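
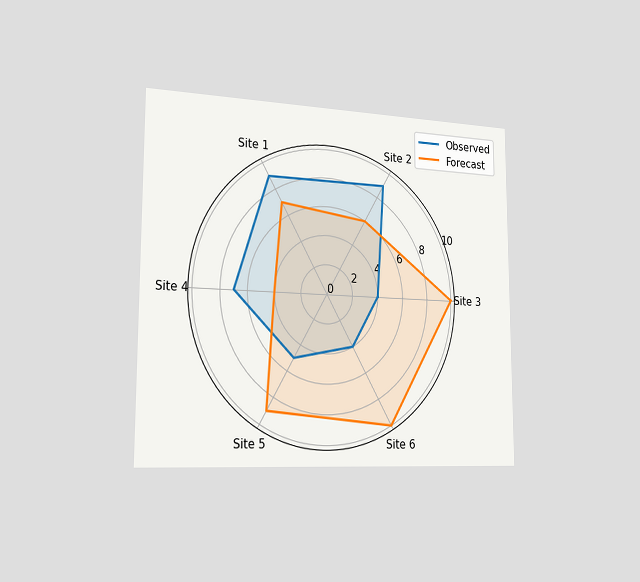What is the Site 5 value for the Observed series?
The chart is viewed slightly from the left. On the Site 5 axis, Observed reaches 5.

5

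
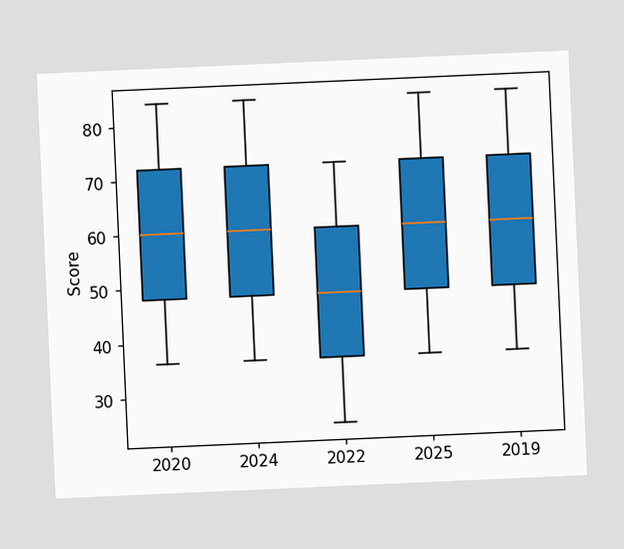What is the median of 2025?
60

The chart is tilted about 3° counter-clockwise. The median line in the 2025 box sits at 60.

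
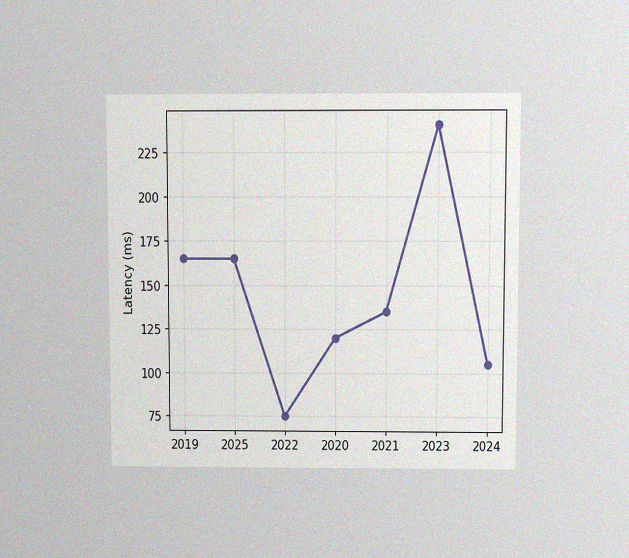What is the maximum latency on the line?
240ms

The chart is viewed at a slight angle, with some photo noise. The highest point is at 2023, and reading across to the y-axis gives 240ms.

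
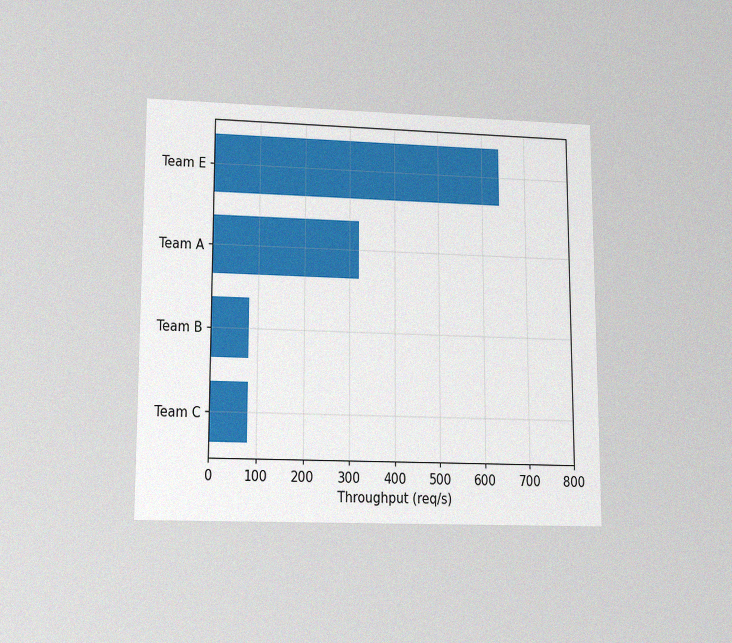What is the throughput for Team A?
320req/s

The chart is viewed at a slight angle, with some photo noise. Reading along the chart's x-axis, the Team A bar reaches 320req/s.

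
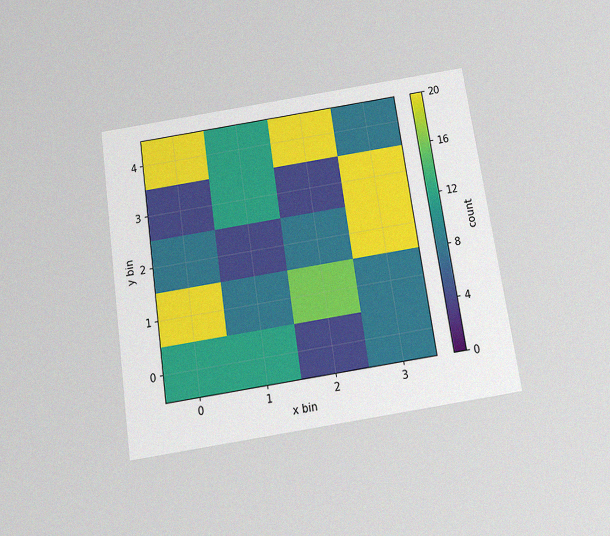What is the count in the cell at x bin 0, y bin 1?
The chart is tilted about 8° counter-clockwise and viewed slightly from below, with some photo noise. Matching the cell (0, 1) against the colorbar gives 20.

20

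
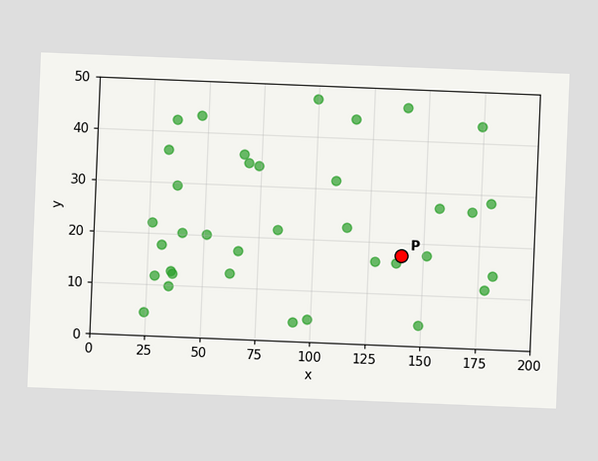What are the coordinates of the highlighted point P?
(140, 17.5)

The chart is tilted about 2° clockwise. Following the gridlines from P to each axis, P sits at (140, 17.5).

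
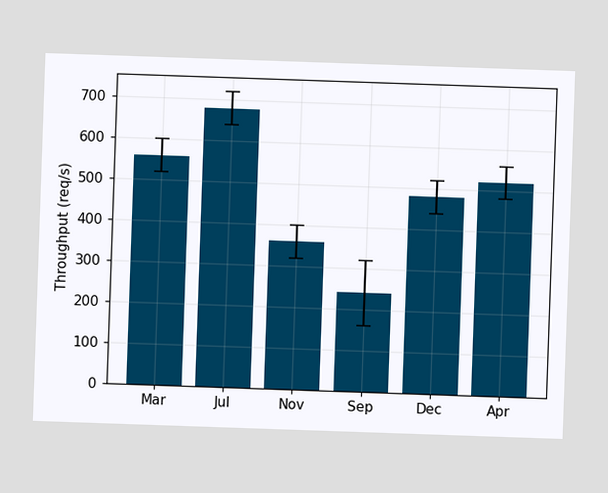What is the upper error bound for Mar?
The Mar bar's upper whisker reaches 600req/s.

600req/s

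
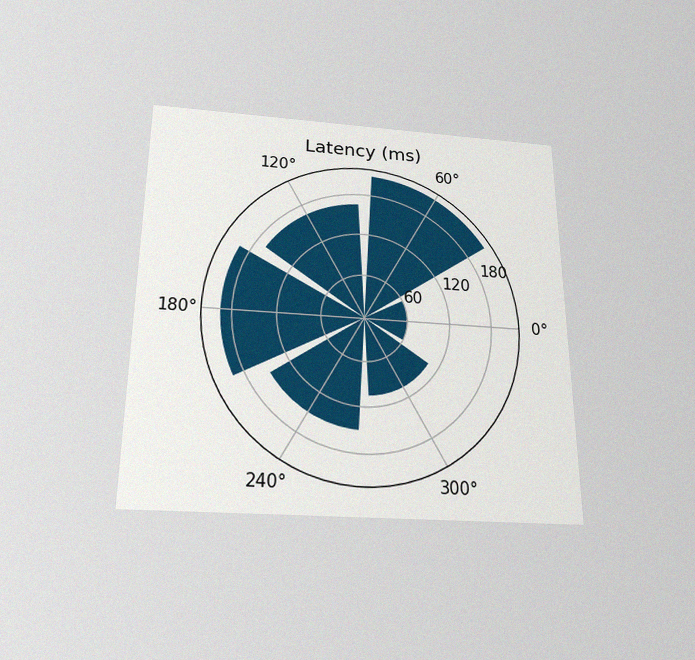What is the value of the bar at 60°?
210ms

The chart is viewed slightly from below, with some photo noise. The bar at 60° reaches 210ms on the radial axis.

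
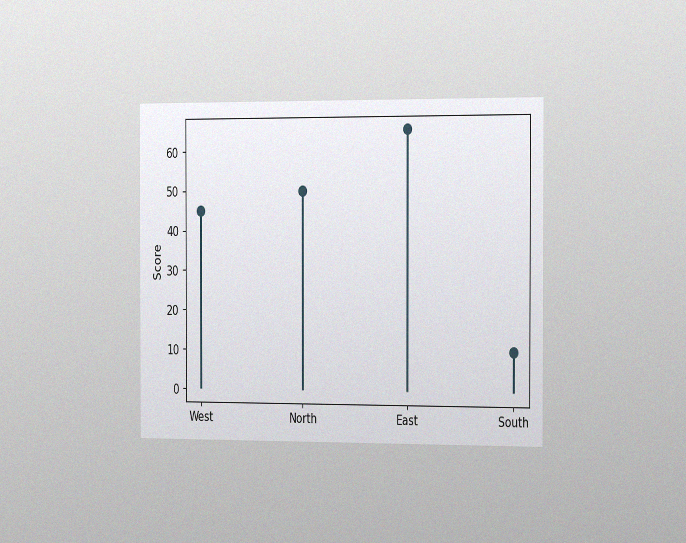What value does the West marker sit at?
The chart is viewed slightly from the right, with some photo noise. The West marker sits at 45.

45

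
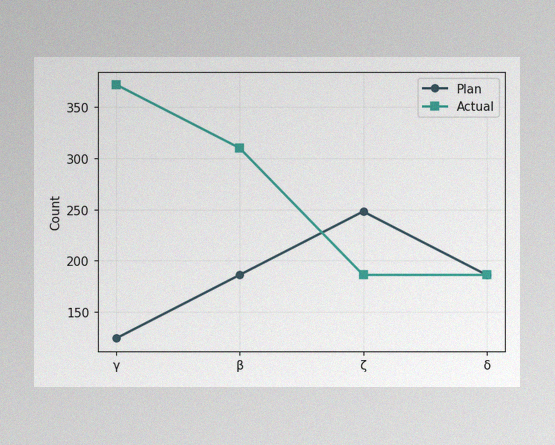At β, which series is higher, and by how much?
Actual, by 124

The image has some photo noise and uneven lighting. At β, Actual sits above the other line by 124.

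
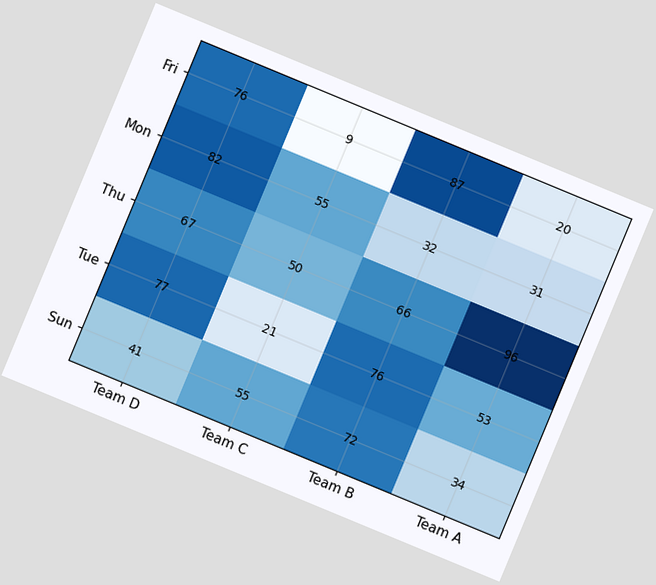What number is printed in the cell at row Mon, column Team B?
32

The chart is tilted about 23° clockwise. The (Mon, Team B) cell reads 32.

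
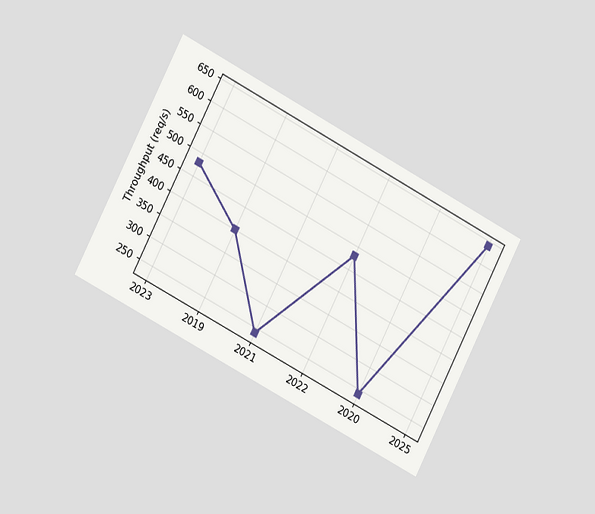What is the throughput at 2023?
The chart is tilted about 27° clockwise and viewed slightly from the left. At 2023, the line is at 480req/s.

480req/s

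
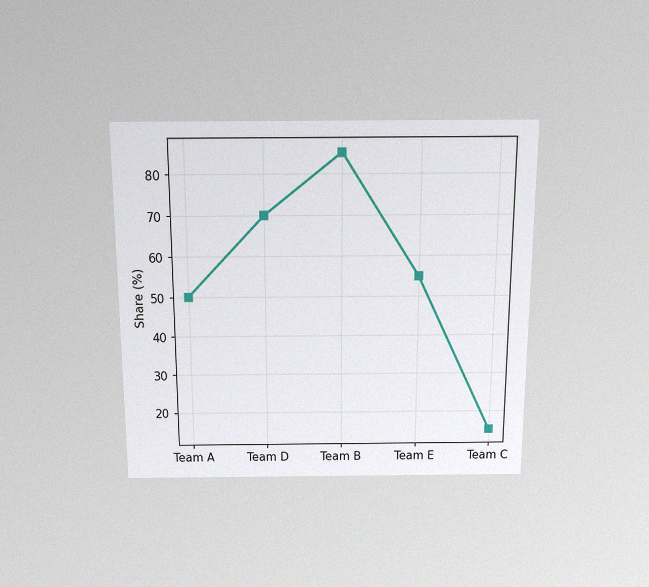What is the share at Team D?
The chart is viewed slightly from above, with some photo noise. At Team D, the line is at 70%.

70%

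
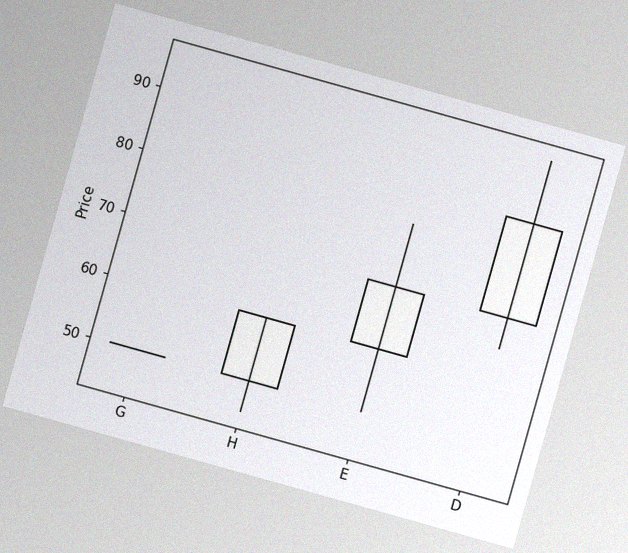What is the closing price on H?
The chart is tilted about 16° clockwise, with some photo noise. The H candle closes at 60.

60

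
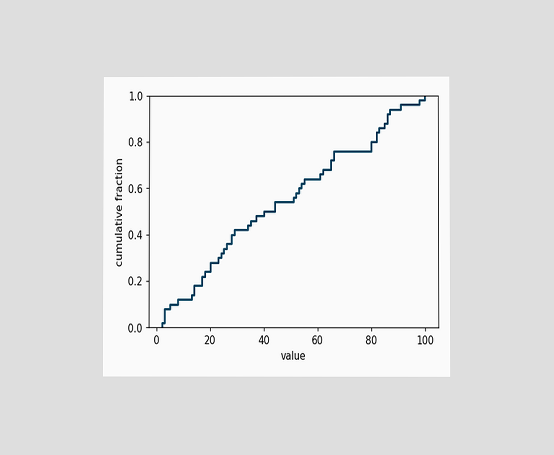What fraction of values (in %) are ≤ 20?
The chart is viewed at a slight angle. At x=20 the ECDF step is at 28%.

28%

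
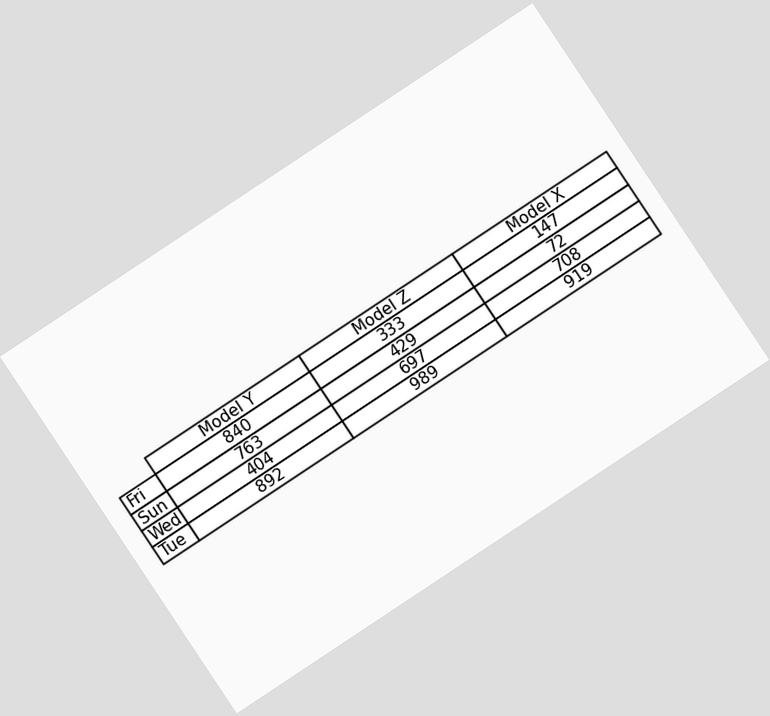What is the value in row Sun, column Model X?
72

The chart is tilted about 34° counter-clockwise. The (Sun, Model X) cell reads 72.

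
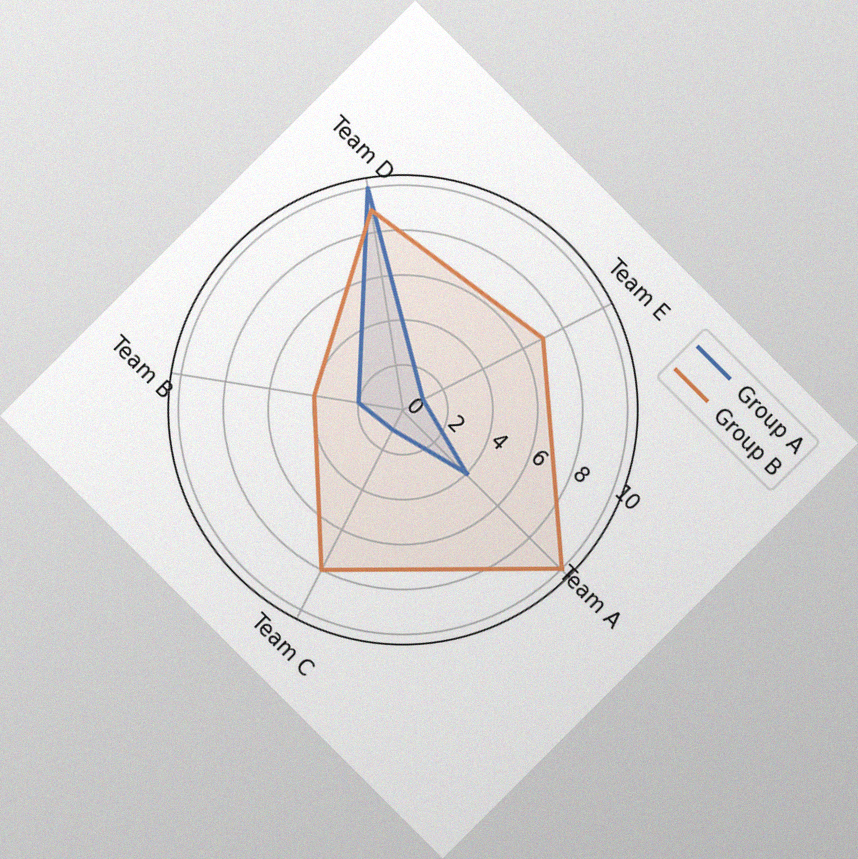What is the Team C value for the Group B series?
The chart is tilted about 45° clockwise, with some photo noise. On the Team C axis, Group B reaches 8.

8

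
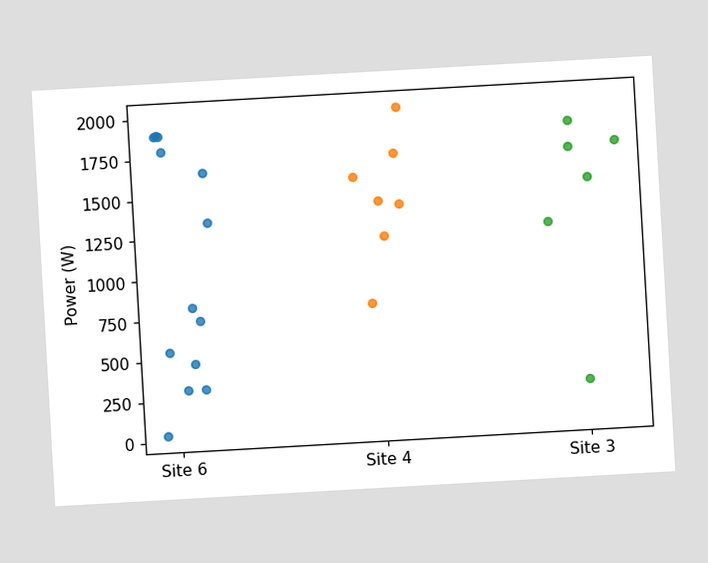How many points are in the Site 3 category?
The chart is tilted about 3° counter-clockwise. Counting the markers in the Site 3 column gives 6.

6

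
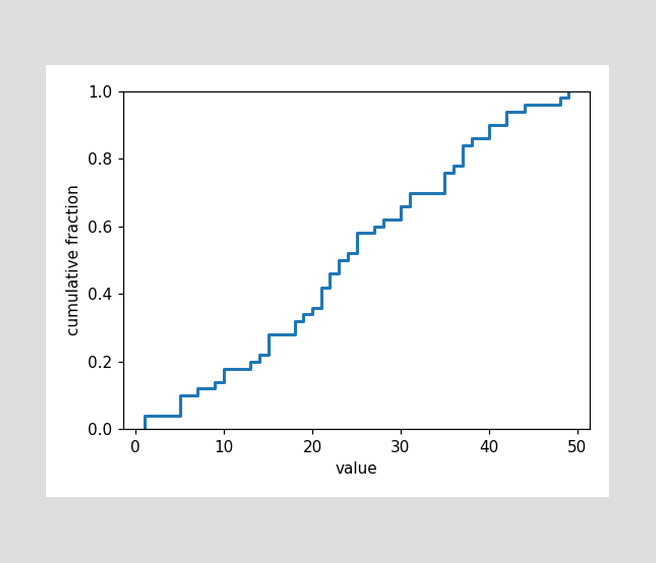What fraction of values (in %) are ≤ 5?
At x=5 the ECDF step is at 10%.

10%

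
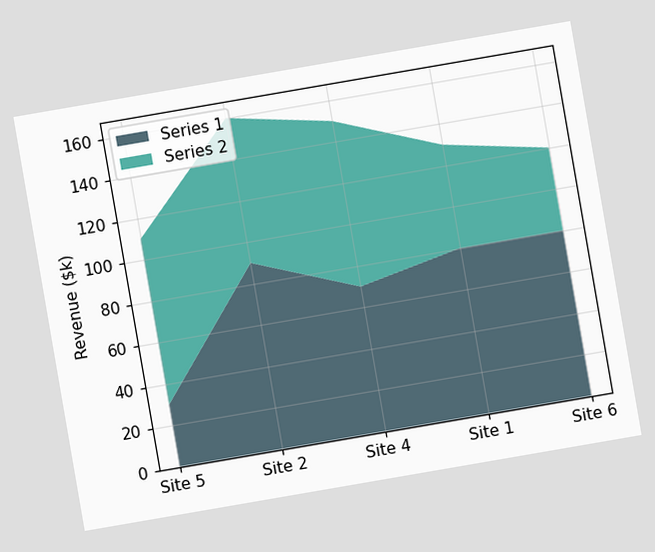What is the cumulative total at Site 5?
$110k

The chart is tilted about 10° counter-clockwise. The stacked total at Site 5 reaches $110k.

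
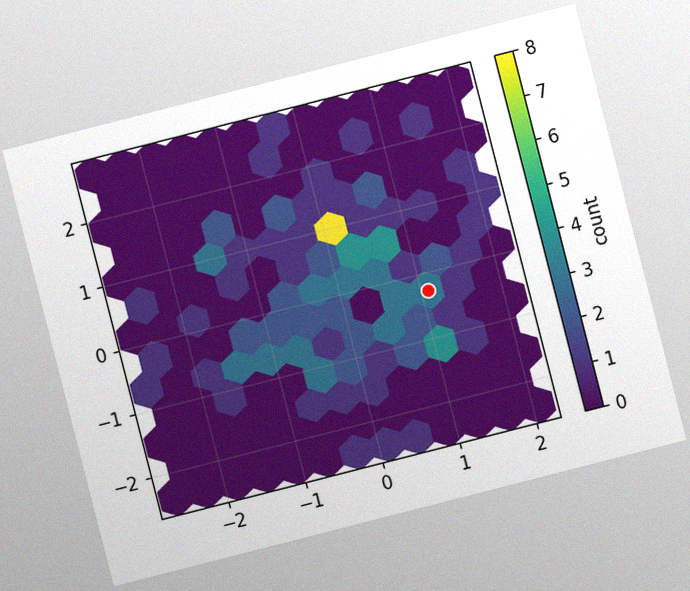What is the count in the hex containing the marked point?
The chart is tilted about 14° counter-clockwise, with some photo noise. The marked hex reads 3 on the colorbar.

3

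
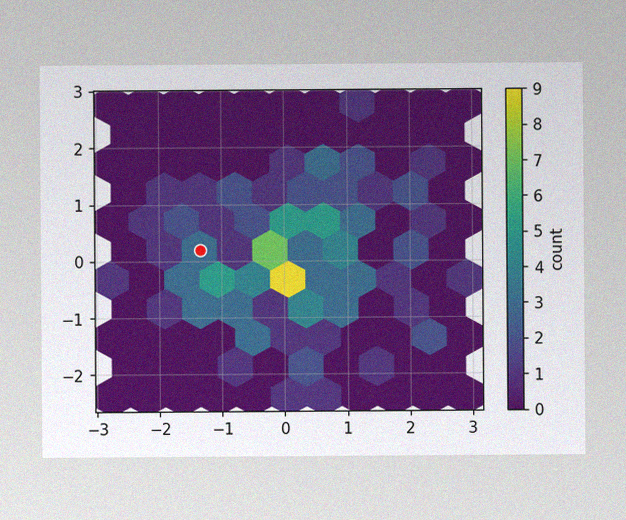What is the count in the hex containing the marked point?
3

The image has some photo noise and uneven lighting. The marked hex reads 3 on the colorbar.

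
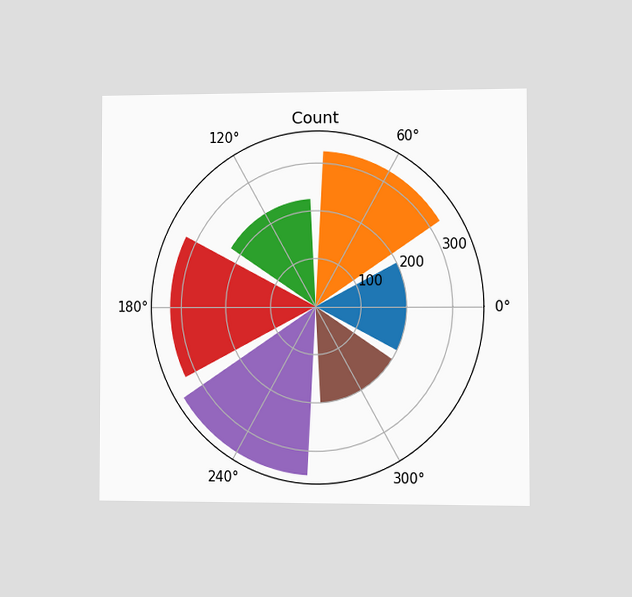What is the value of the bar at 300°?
The chart is viewed at a slight angle. The bar at 300° reaches 200 on the radial axis.

200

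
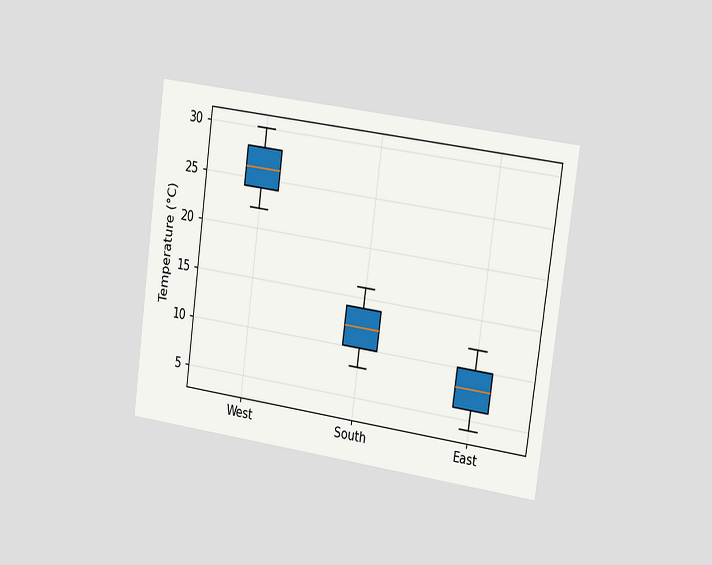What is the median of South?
12°C

The chart is tilted about 8° clockwise and viewed slightly from the right. The median line in the South box sits at 12°C.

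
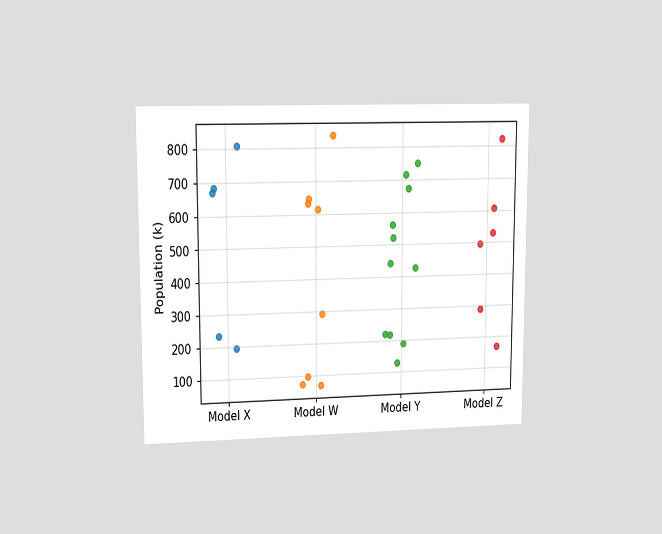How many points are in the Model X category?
The chart is viewed at a slight angle. Counting the markers in the Model X column gives 5.

5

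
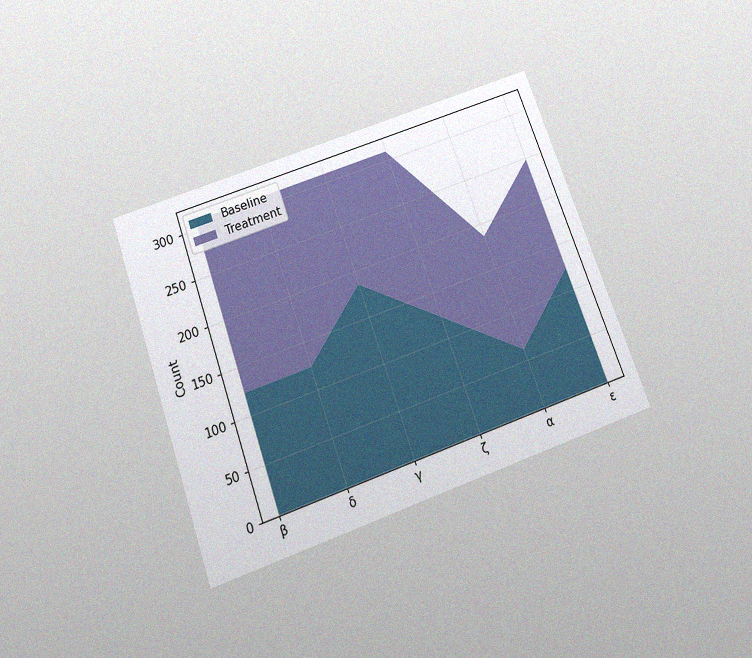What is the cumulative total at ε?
The chart is tilted about 20° counter-clockwise and viewed slightly from below, with some photo noise. The stacked total at ε reaches 248.

248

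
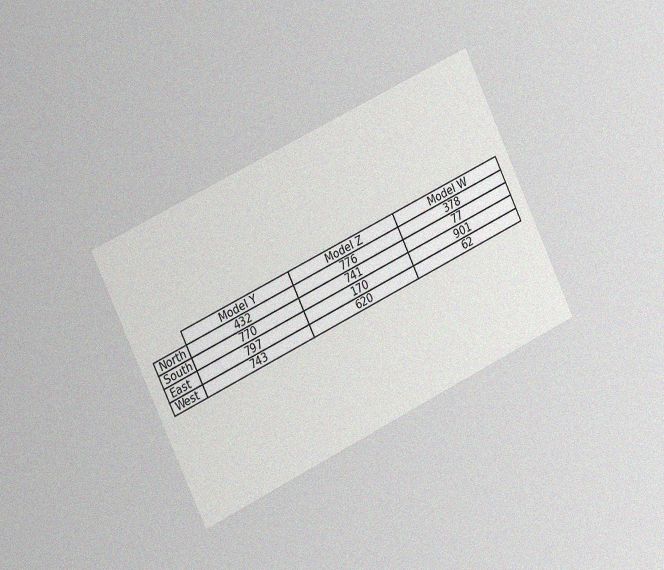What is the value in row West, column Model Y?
The chart is tilted about 26° counter-clockwise and viewed slightly from the left, with some photo noise. The (West, Model Y) cell reads 743.

743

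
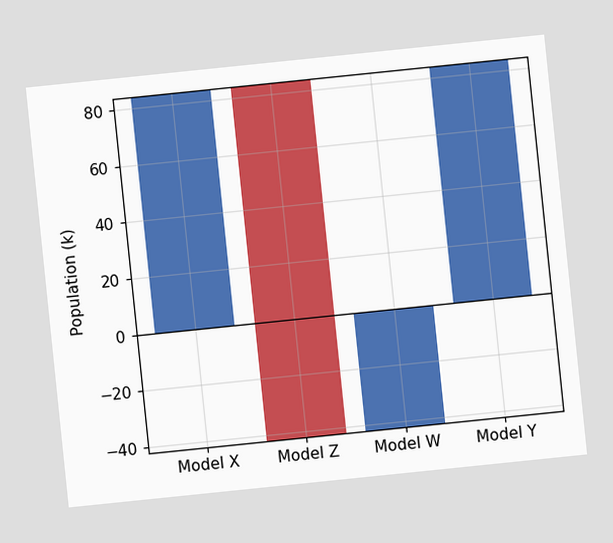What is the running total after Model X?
84k

The chart is tilted about 6° counter-clockwise. After Model X the running total reaches 84k.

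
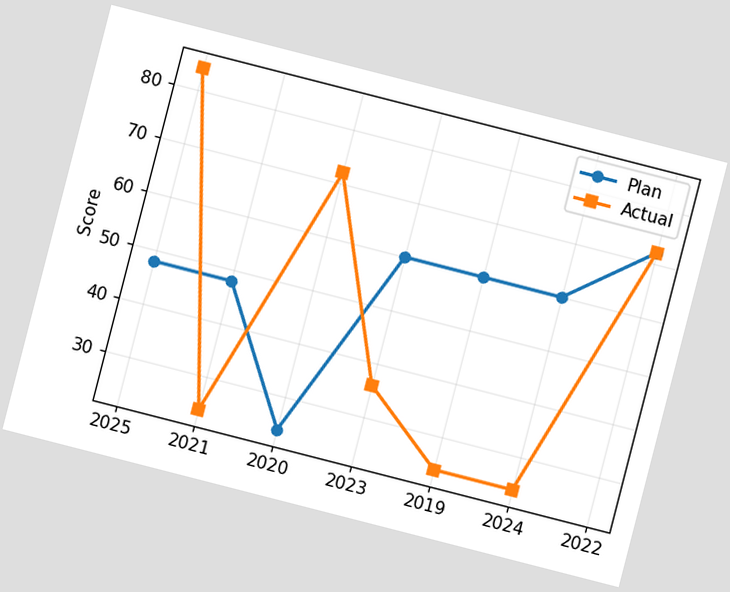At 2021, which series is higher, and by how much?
Plan, by 24

The chart is tilted about 14° clockwise. At 2021, Plan sits above the other line by 24.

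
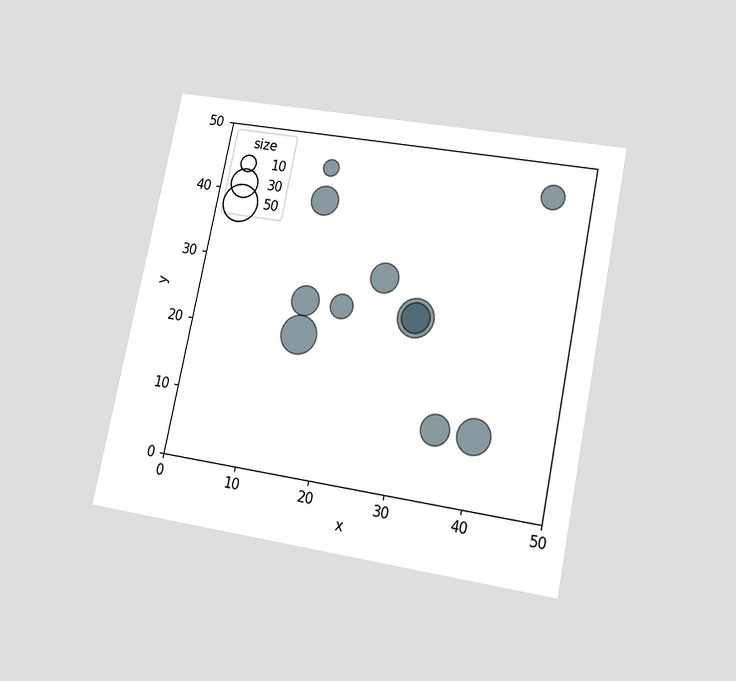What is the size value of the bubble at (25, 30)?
The chart is tilted about 11° clockwise and viewed slightly from below. Matching the bubble at (25, 30) against the size legend gives 30.

30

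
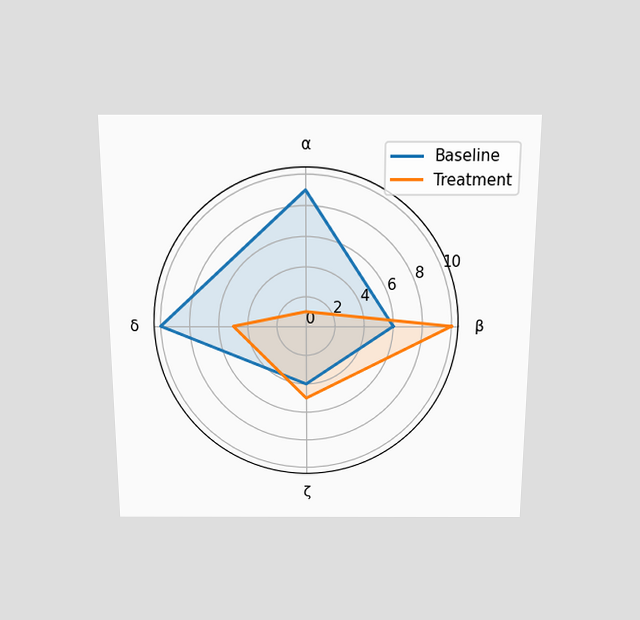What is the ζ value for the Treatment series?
5

The chart is viewed slightly from above. On the ζ axis, Treatment reaches 5.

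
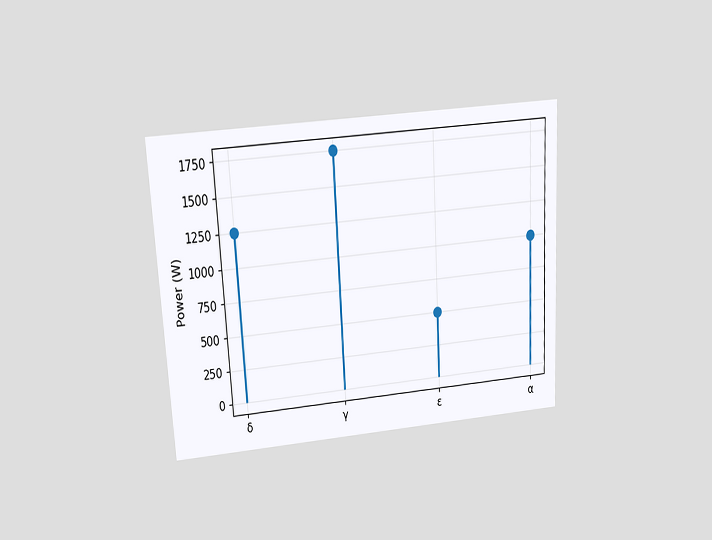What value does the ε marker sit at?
The chart is tilted about 3° counter-clockwise and viewed slightly from above. The ε marker sits at 500W.

500W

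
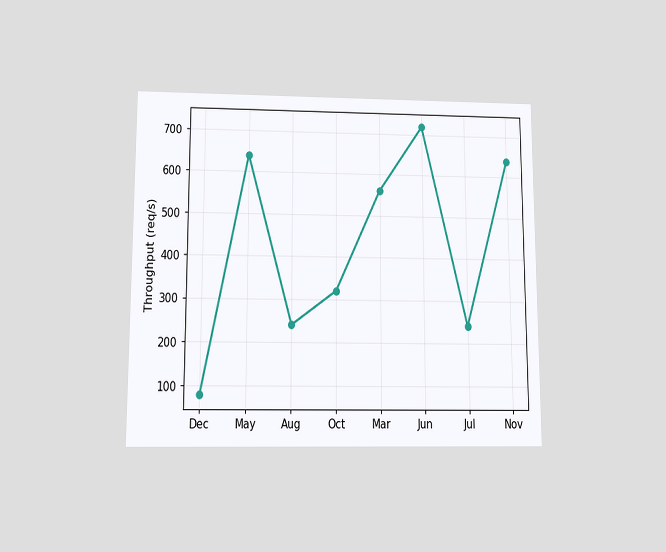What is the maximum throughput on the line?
720req/s

The chart is viewed slightly from below. The highest point is at Jun, and reading across to the y-axis gives 720req/s.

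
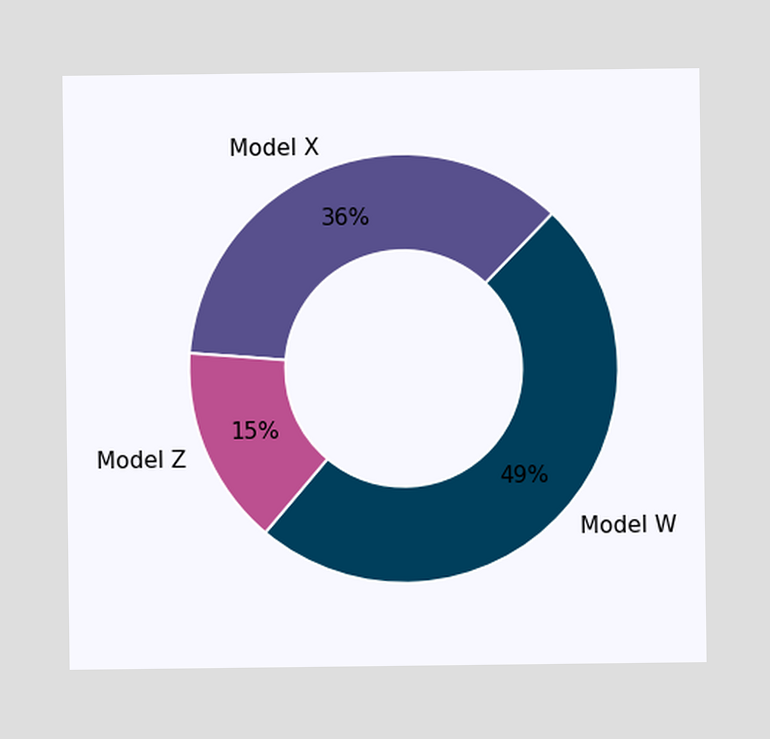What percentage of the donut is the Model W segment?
49%

The Model W segment takes up 49% of the ring.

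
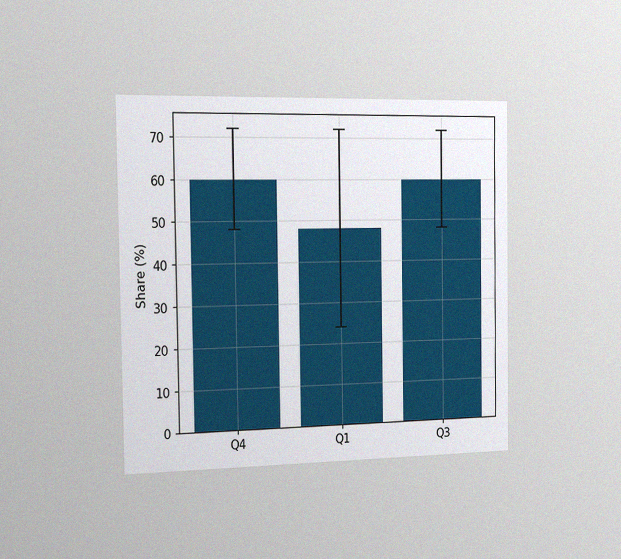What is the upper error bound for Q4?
72%

The chart is viewed slightly from the left, with some photo noise. The Q4 bar's upper whisker reaches 72%.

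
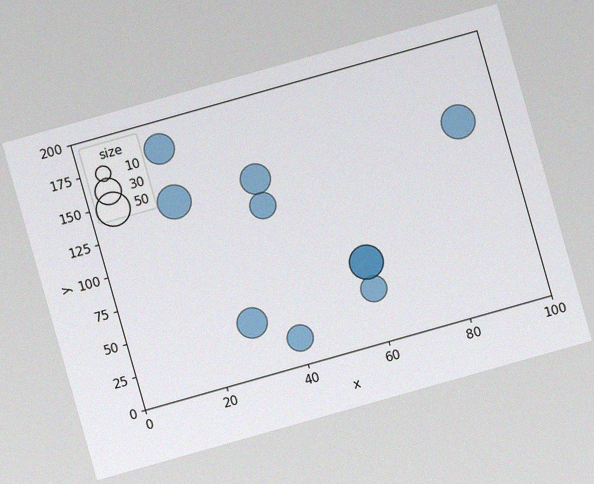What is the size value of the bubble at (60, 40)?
The chart is tilted about 16° counter-clockwise, with some photo noise. Matching the bubble at (60, 40) against the size legend gives 30.

30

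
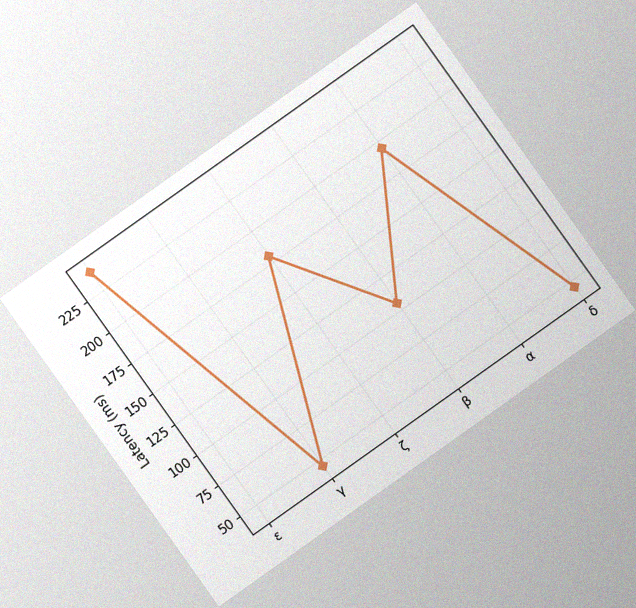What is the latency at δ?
The chart is tilted about 35° counter-clockwise, with some photo noise. At δ, the line is at 45ms.

45ms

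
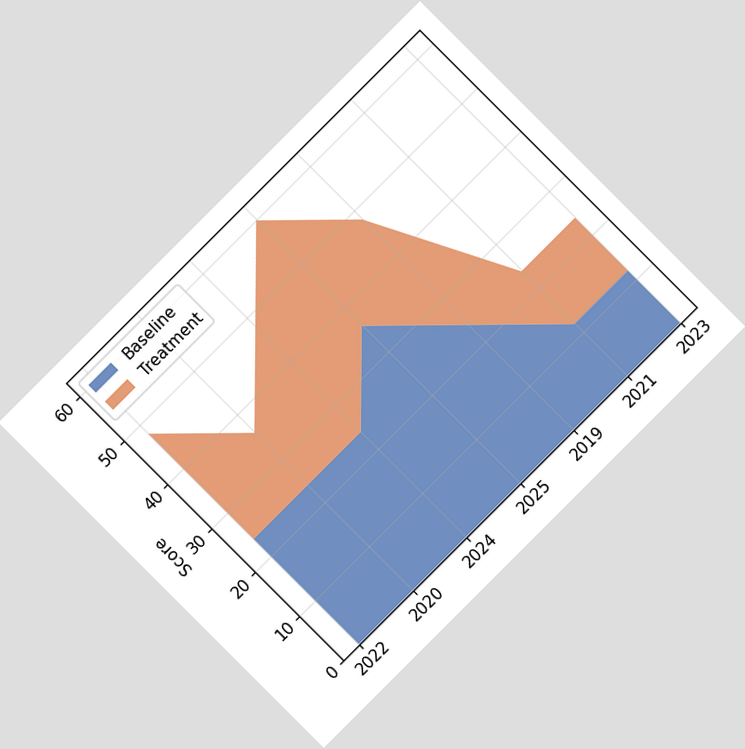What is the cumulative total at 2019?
48

The chart is tilted about 45° counter-clockwise. The stacked total at 2019 reaches 48.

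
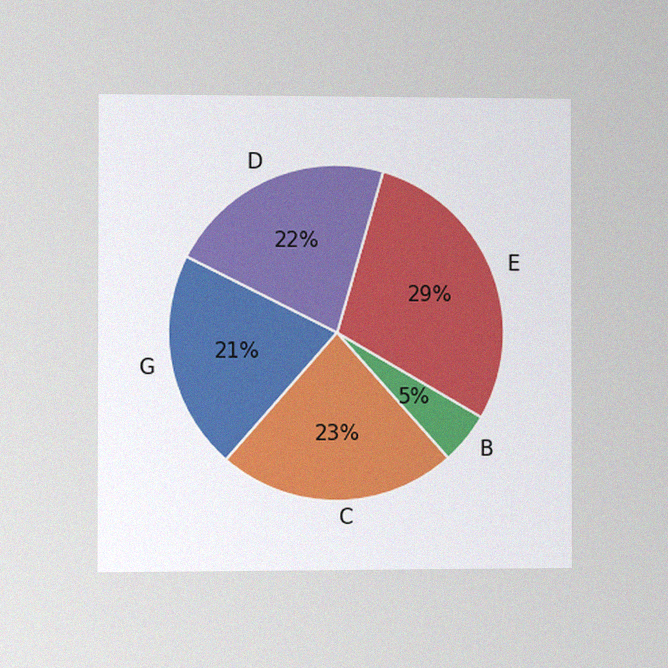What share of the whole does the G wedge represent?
The chart is viewed at a slight angle, with some photo noise. The G slice takes up 21% of the pie.

21%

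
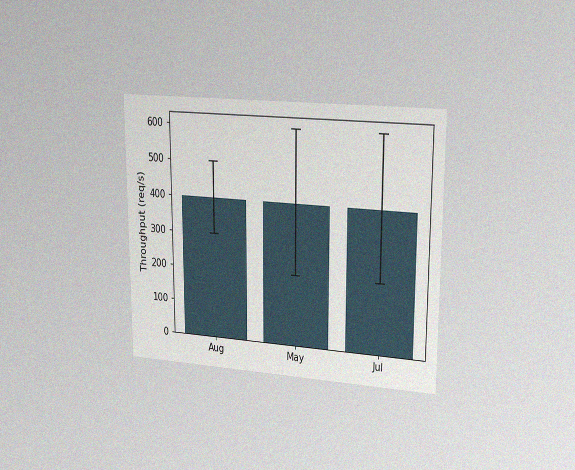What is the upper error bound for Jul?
600req/s

The chart is viewed slightly from the right, with some photo noise. The Jul bar's upper whisker reaches 600req/s.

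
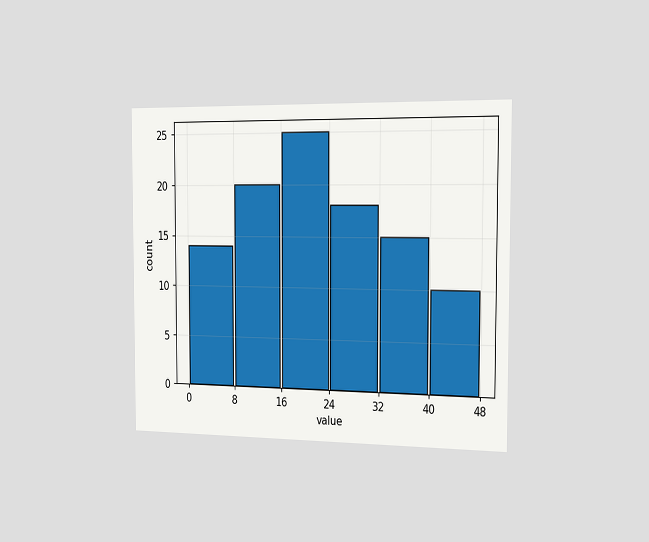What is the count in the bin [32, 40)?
The chart is viewed slightly from the right. The [32, 40) bin has height 15.

15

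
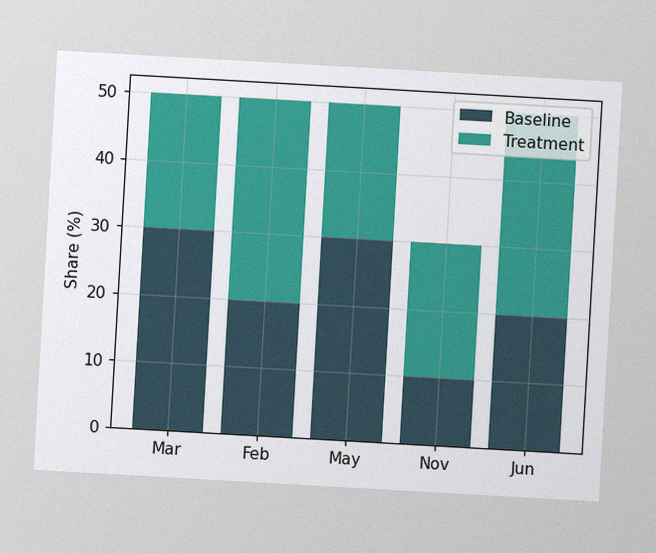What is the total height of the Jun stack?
The chart is tilted about 3° clockwise, with some photo noise. The Jun stack's top reaches 50% on the y-axis.

50%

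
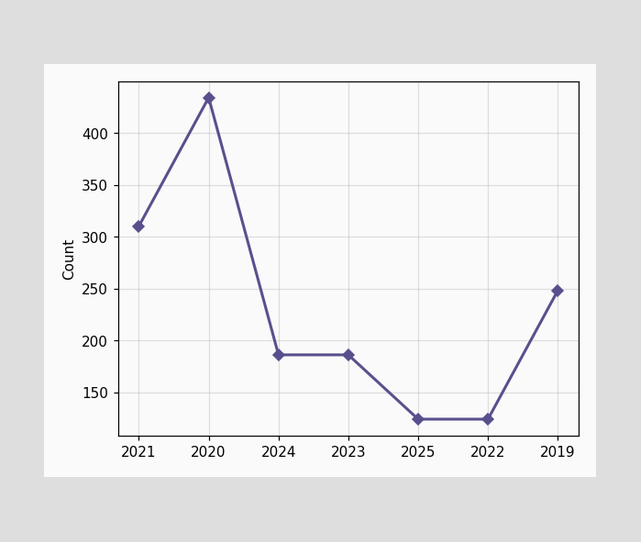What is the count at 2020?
434

At 2020, the line is at 434.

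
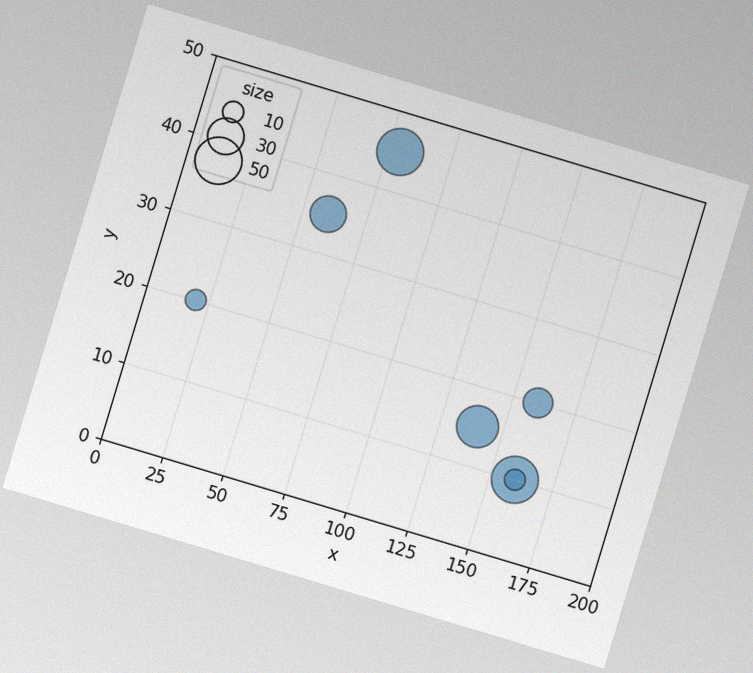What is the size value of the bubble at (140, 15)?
The chart is tilted about 17° clockwise, with some photo noise. Matching the bubble at (140, 15) against the size legend gives 40.

40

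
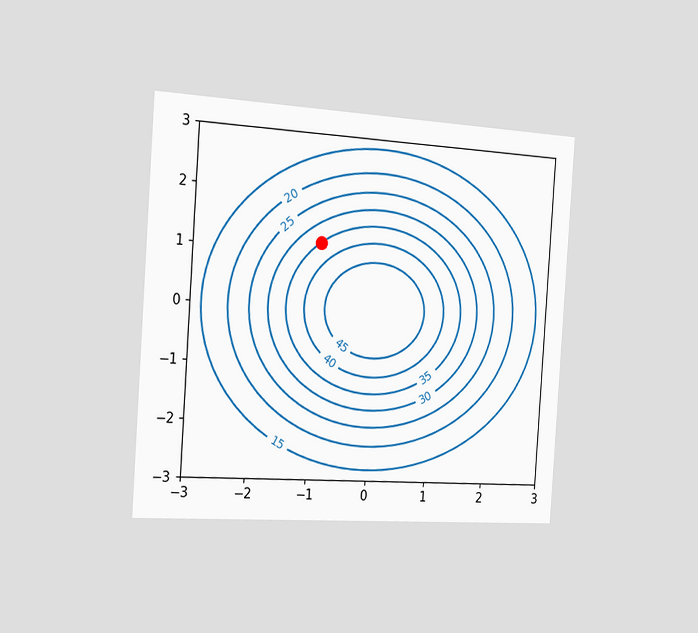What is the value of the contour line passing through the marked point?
The chart is tilted about 4° clockwise and viewed slightly from the left. The marked point sits on the contour labelled 35.

35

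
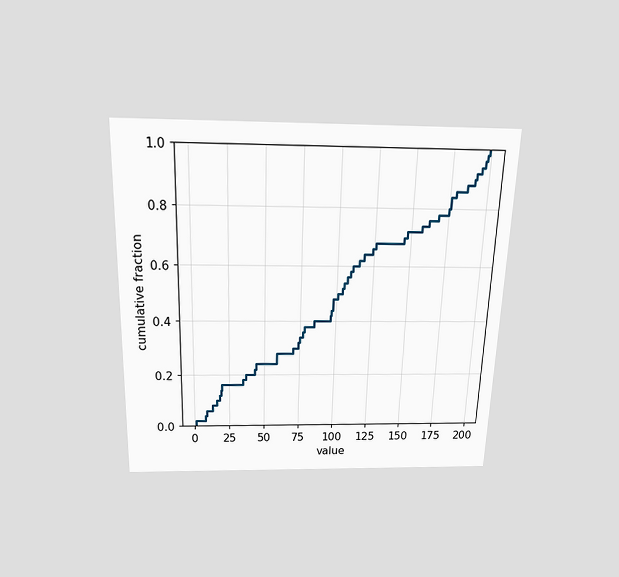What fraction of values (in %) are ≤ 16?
10%

The chart is viewed slightly from above. At x=16 the ECDF step is at 10%.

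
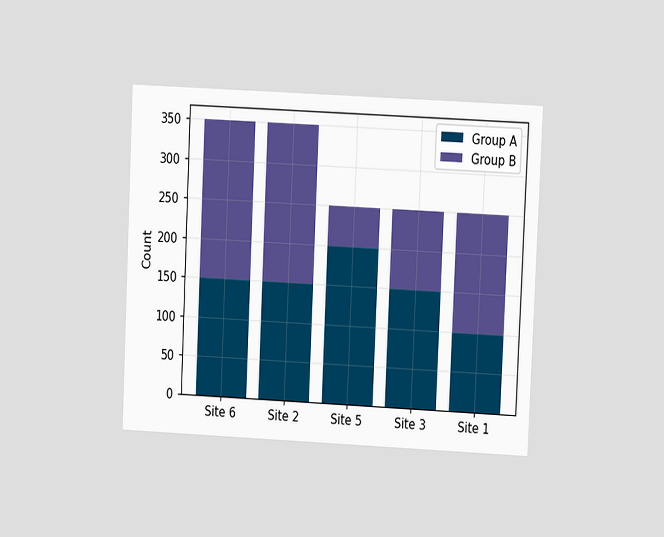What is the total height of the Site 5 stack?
250

The chart is tilted about 3° clockwise and viewed at a slight angle. The Site 5 stack's top reaches 250 on the y-axis.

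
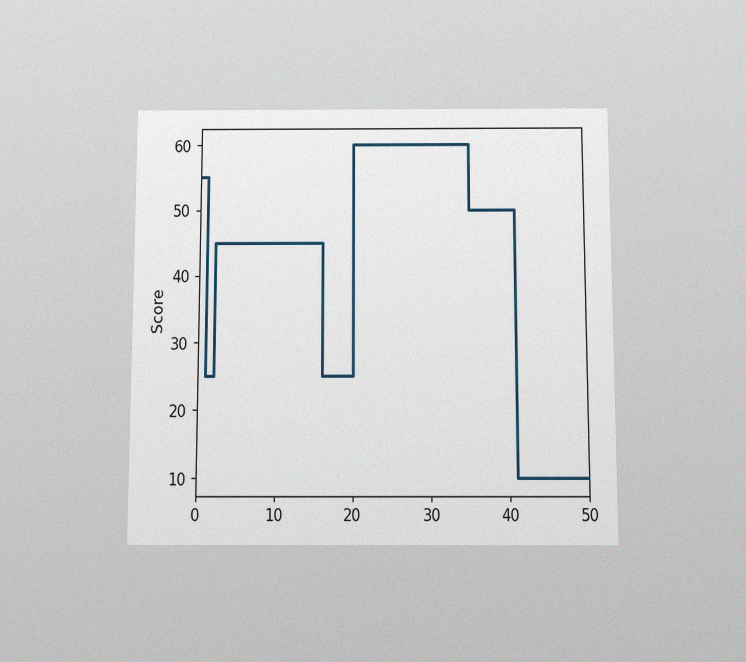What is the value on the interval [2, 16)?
45

The chart is viewed slightly from below, with some photo noise. On [2, 16) the step sits at 45.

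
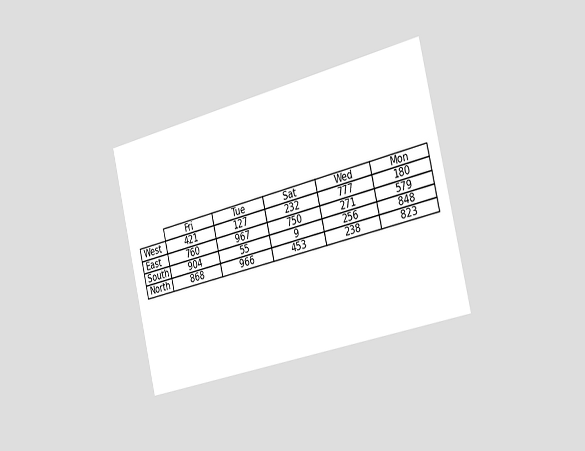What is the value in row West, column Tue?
127

The chart is tilted about 13° counter-clockwise and viewed slightly from the right. The (West, Tue) cell reads 127.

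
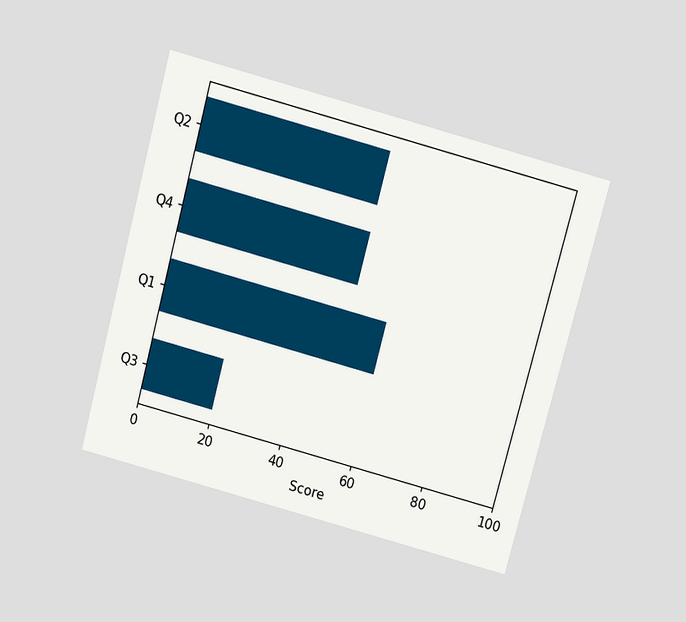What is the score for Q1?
60

The chart is tilted about 15° clockwise and viewed slightly from above. Reading along the chart's x-axis, the Q1 bar reaches 60.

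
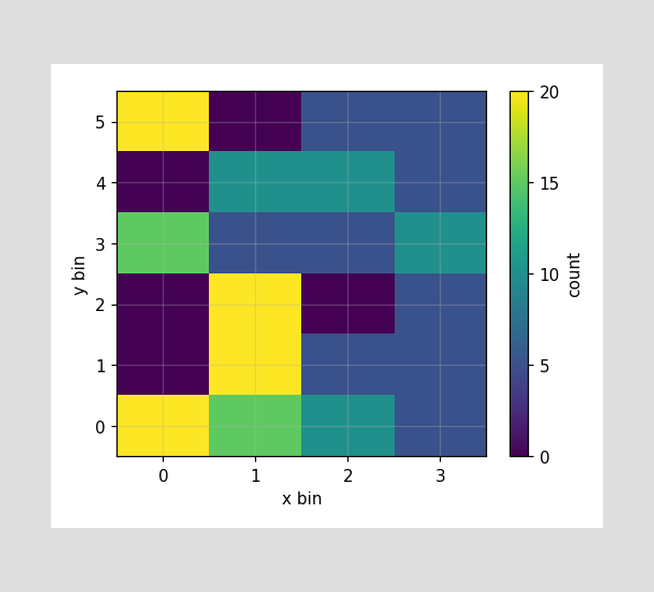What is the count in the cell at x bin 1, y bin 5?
0

Matching the cell (1, 5) against the colorbar gives 0.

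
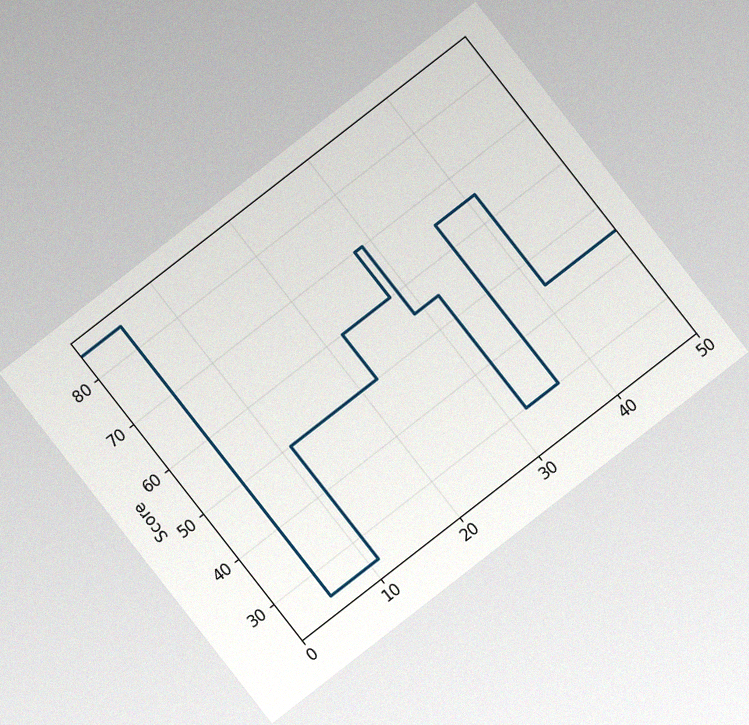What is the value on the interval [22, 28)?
60

The chart is tilted about 38° counter-clockwise, with some photo noise. On [22, 28) the step sits at 60.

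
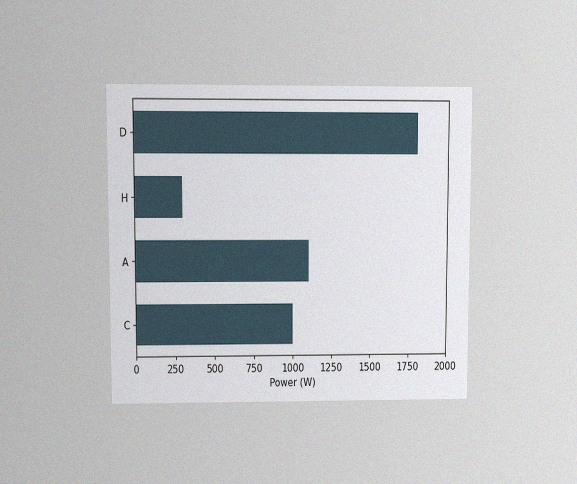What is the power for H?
The chart is viewed at a slight angle, with some photo noise. Reading along the chart's x-axis, the H bar reaches 300W.

300W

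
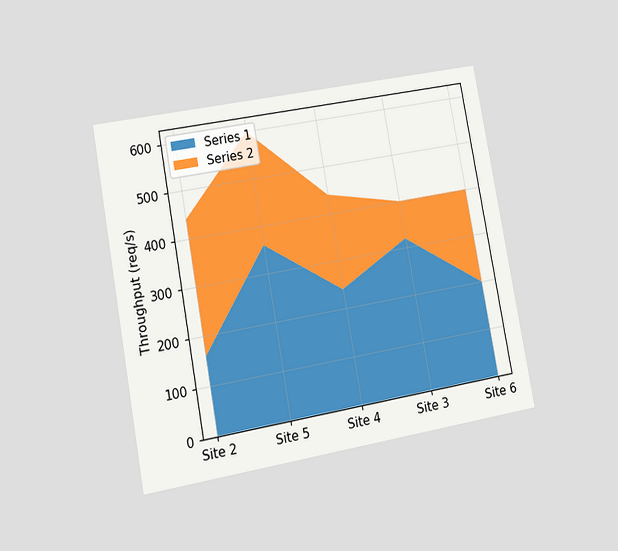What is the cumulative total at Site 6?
400req/s

The chart is tilted about 10° counter-clockwise and viewed at a slight angle. The stacked total at Site 6 reaches 400req/s.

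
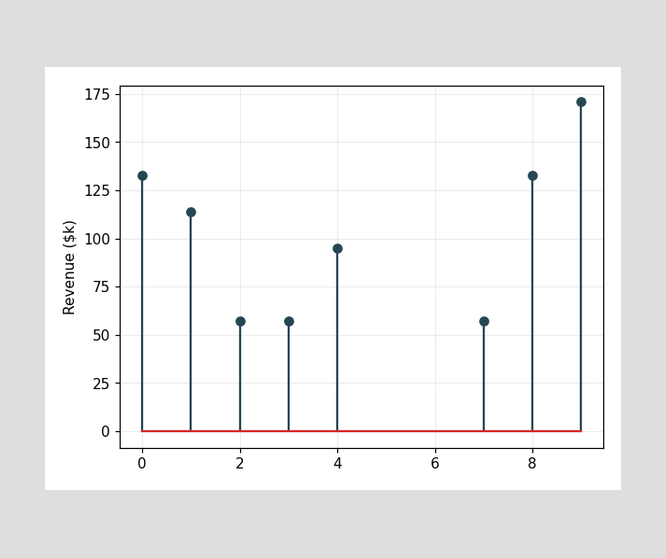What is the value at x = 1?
$114k

The stem at x=1 reaches $114k.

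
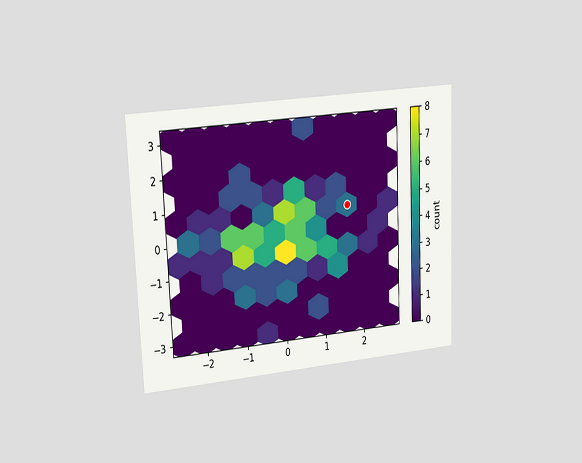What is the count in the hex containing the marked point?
The chart is tilted about 2° counter-clockwise and viewed slightly from the left. The marked hex reads 3 on the colorbar.

3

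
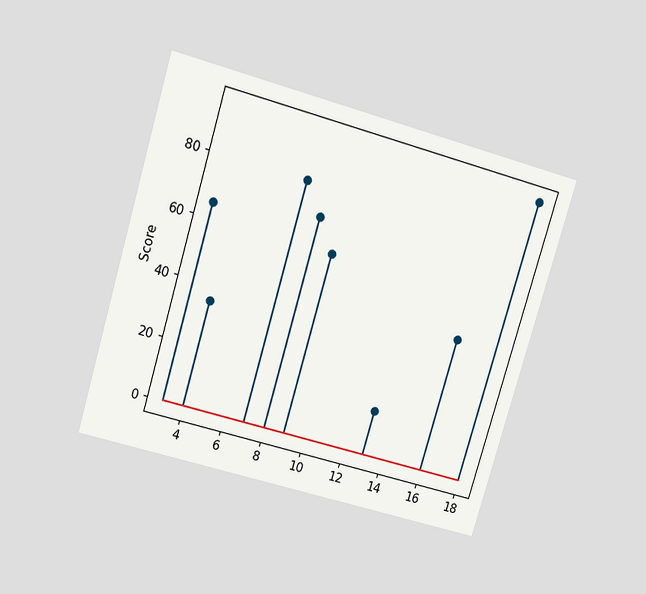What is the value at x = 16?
The chart is tilted about 16° clockwise and viewed slightly from above. The stem at x=16 reaches 45.

45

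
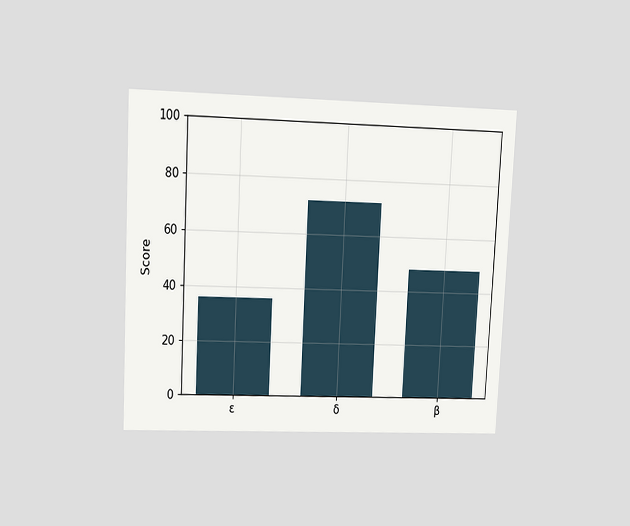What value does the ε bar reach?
36

The chart is tilted about 3° clockwise and viewed at a slight angle. Reading along the chart's y-axis, the ε bar reaches 36.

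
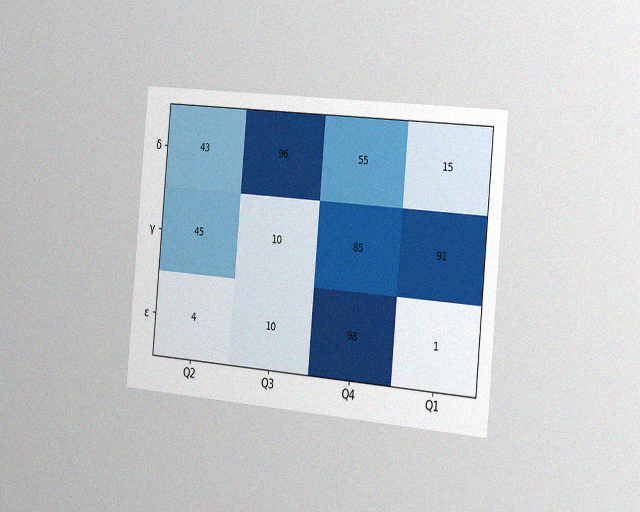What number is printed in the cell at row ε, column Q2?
4

The chart is tilted about 5° clockwise and viewed slightly from the right, with some photo noise. The (ε, Q2) cell reads 4.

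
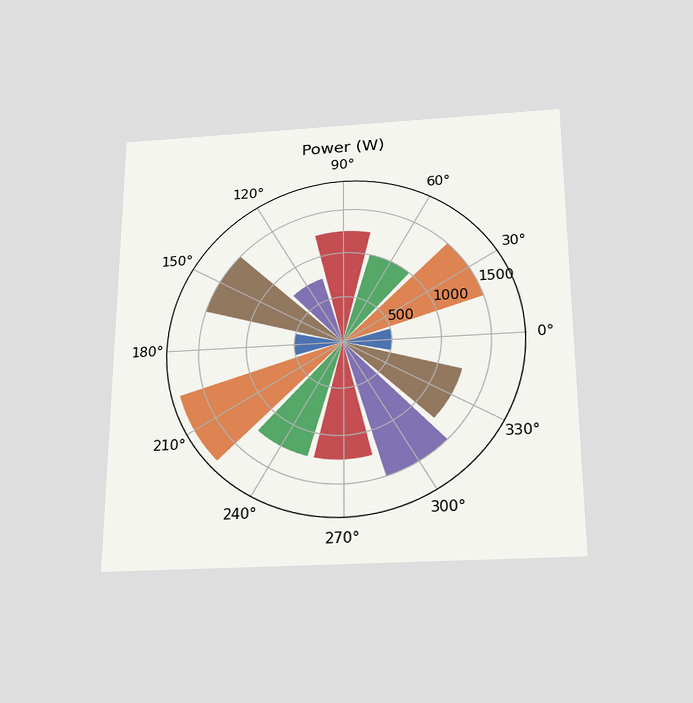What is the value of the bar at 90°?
1250W

The chart is viewed slightly from below. The bar at 90° reaches 1250W on the radial axis.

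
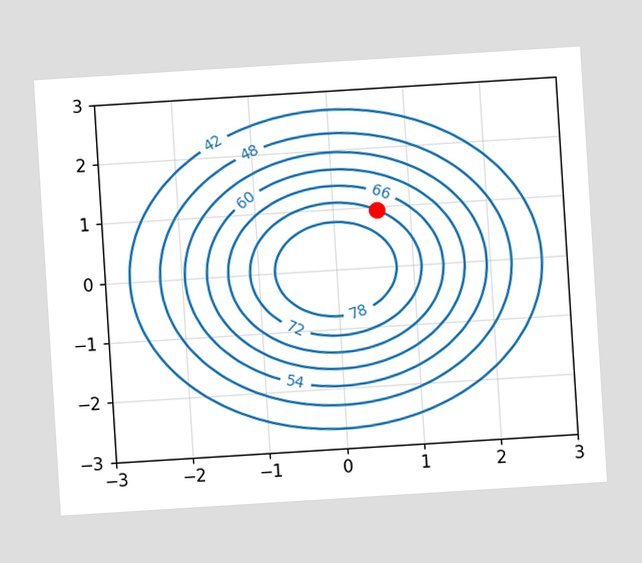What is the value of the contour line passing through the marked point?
The chart is tilted about 4° counter-clockwise. The marked point sits on the contour labelled 72.

72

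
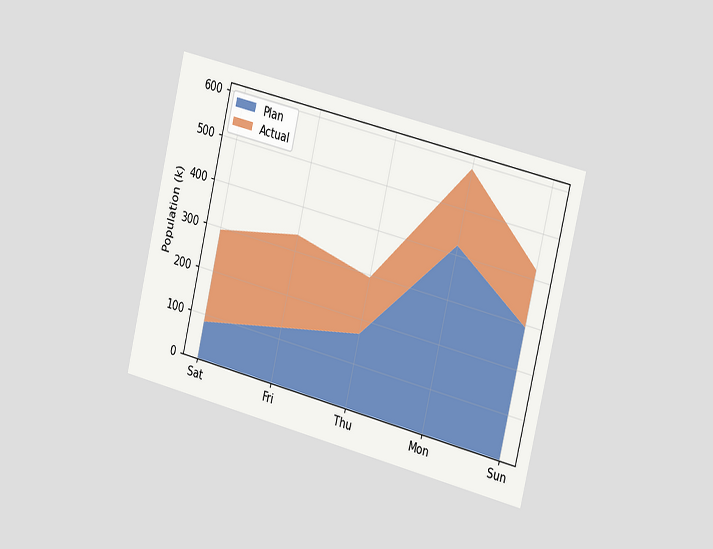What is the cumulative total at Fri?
The chart is tilted about 14° clockwise and viewed slightly from the right. The stacked total at Fri reaches 336k.

336k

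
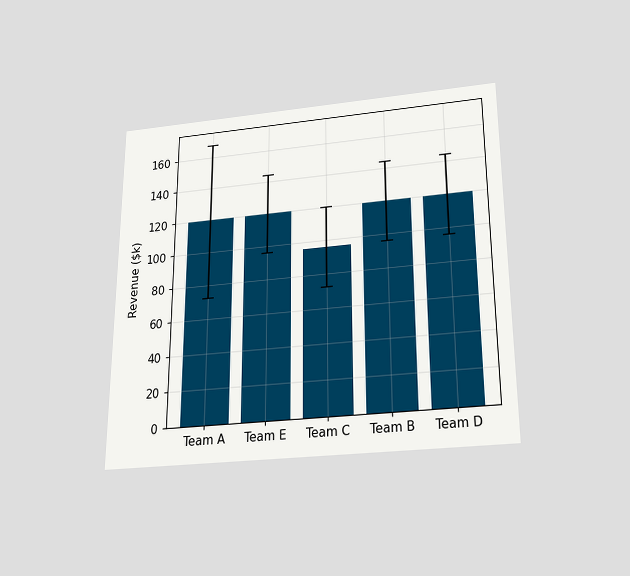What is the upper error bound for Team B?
The chart is viewed slightly from below. The Team B bar's upper whisker reaches $144k.

$144k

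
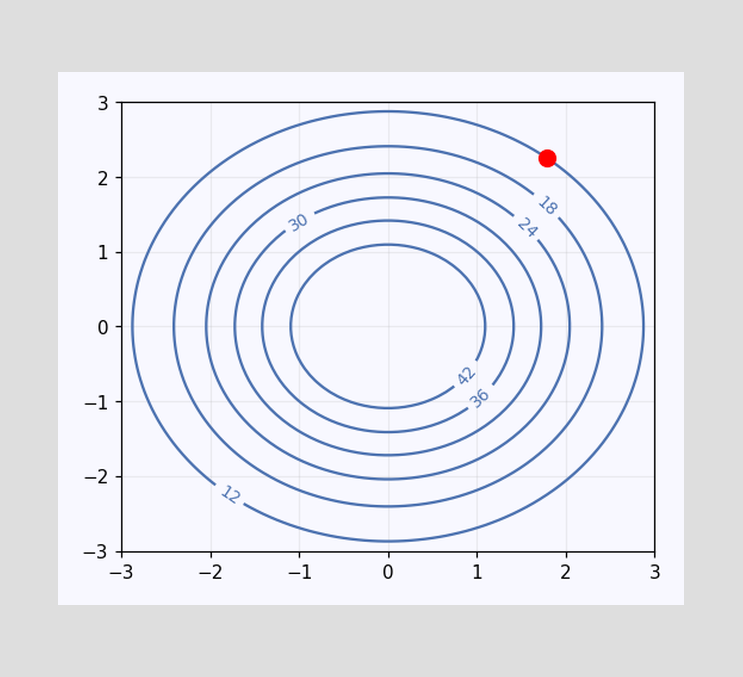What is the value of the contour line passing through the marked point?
The marked point sits on the contour labelled 12.

12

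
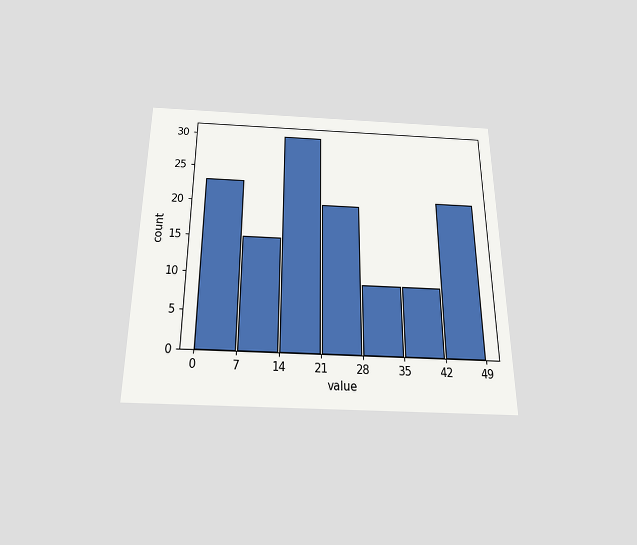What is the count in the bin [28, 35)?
The chart is viewed slightly from below. The [28, 35) bin has height 9.

9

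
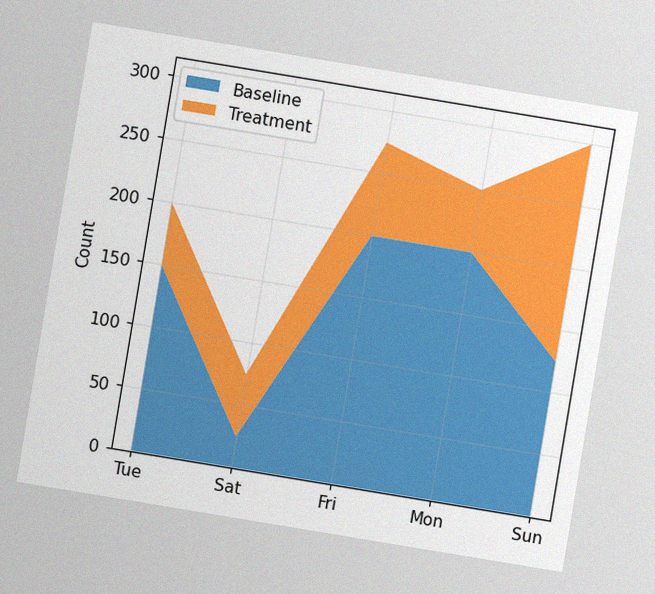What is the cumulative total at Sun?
300

The chart is tilted about 9° clockwise, with some photo noise. The stacked total at Sun reaches 300.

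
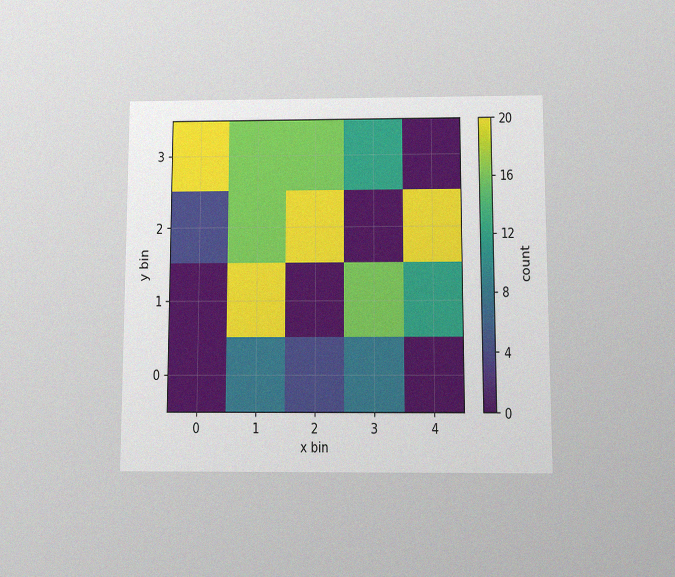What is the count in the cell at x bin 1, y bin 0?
8

The chart is viewed slightly from below, with some photo noise. Matching the cell (1, 0) against the colorbar gives 8.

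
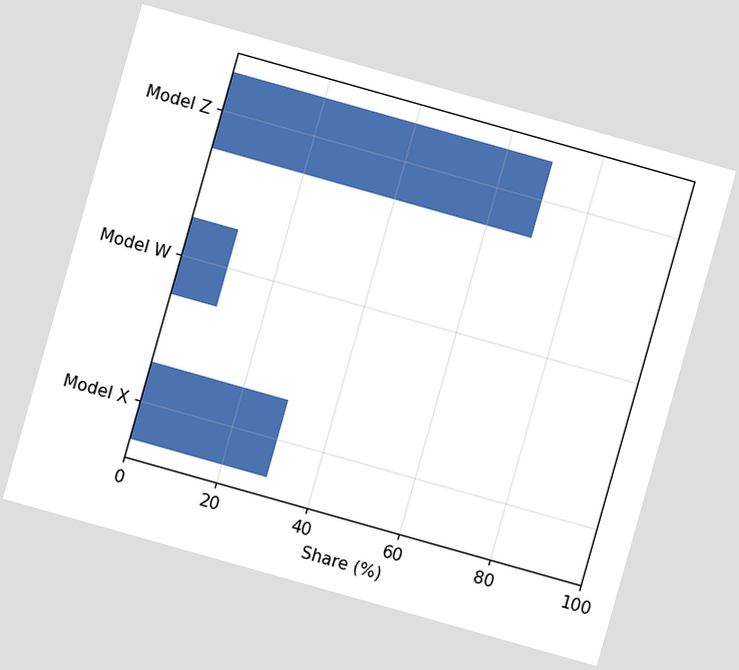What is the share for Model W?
The chart is tilted about 16° clockwise. Reading along the chart's x-axis, the Model W bar reaches 10%.

10%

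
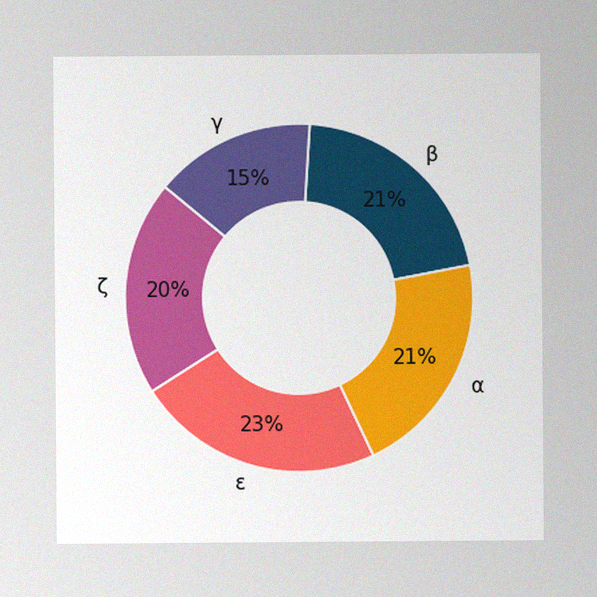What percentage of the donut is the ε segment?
The image has some photo noise and uneven lighting. The ε segment takes up 23% of the ring.

23%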